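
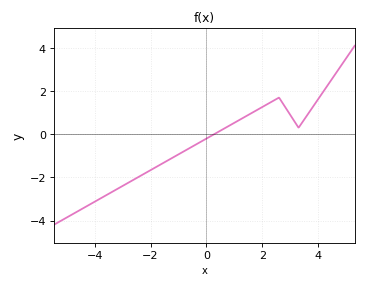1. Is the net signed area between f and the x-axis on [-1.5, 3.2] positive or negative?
positive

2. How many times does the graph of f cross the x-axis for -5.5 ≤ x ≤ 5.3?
1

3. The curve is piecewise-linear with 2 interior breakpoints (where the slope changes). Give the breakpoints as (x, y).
(2.6, 1.7); (3.3, 0.3)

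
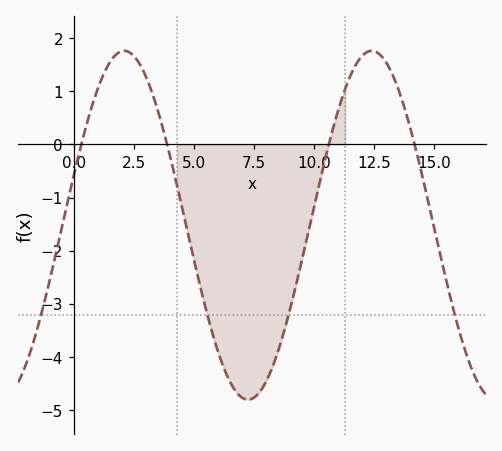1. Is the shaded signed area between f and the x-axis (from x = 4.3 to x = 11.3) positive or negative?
negative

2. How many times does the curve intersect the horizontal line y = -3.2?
4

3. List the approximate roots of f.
0.313, 3.88, 10.6, 14.2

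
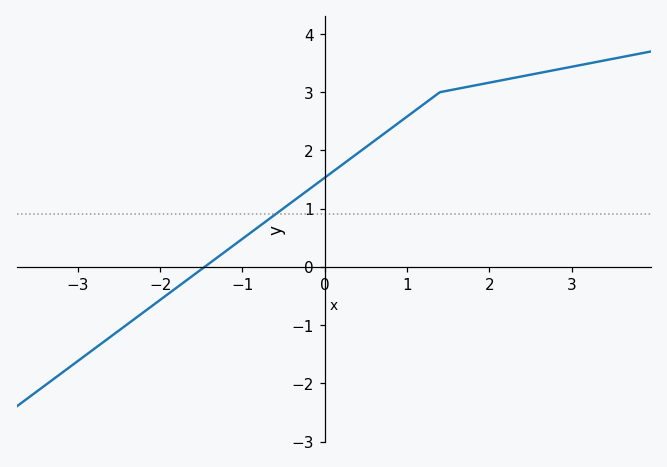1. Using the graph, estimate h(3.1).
3.5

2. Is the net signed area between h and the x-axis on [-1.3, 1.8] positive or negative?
positive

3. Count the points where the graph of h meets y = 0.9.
1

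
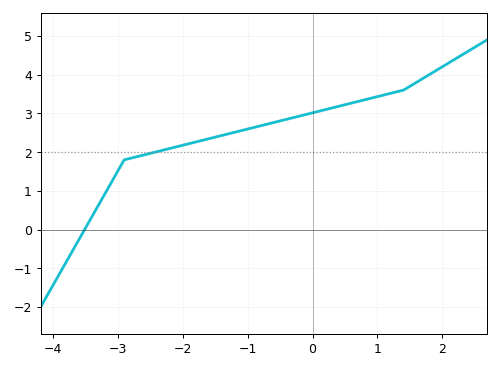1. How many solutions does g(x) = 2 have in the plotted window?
1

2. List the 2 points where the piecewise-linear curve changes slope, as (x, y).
(-2.9, 1.8); (1.4, 3.6)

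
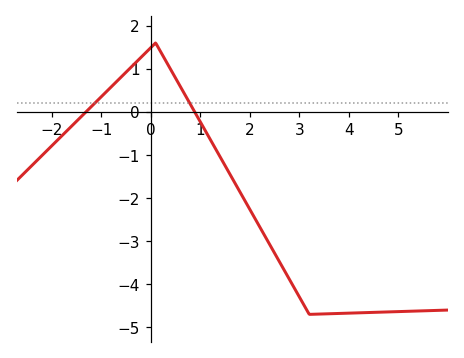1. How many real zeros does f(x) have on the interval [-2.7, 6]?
2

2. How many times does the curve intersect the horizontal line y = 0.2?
2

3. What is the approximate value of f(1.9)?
-2.06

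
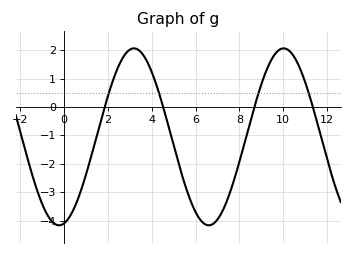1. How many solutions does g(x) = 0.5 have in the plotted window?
4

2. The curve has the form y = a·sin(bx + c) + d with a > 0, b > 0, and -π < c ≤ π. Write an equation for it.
y = 3.11sin(0.92x - 1.36) - 1.05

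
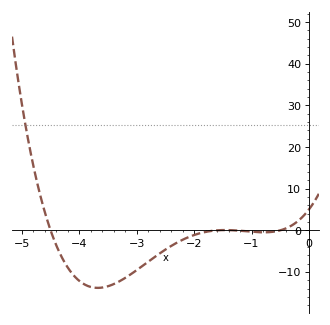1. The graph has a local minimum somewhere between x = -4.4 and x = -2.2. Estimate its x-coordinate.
-3.68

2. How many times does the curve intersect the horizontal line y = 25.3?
1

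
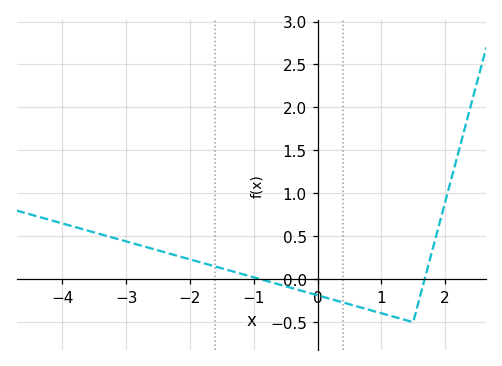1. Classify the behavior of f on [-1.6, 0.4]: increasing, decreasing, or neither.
decreasing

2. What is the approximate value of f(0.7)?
-0.333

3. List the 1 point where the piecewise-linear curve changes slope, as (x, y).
(1.5, -0.5)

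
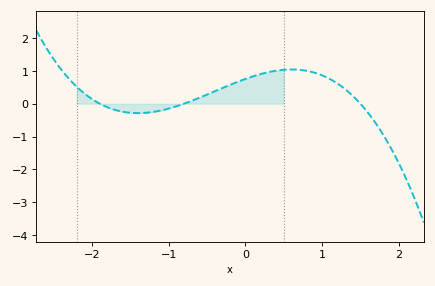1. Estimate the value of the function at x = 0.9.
0.9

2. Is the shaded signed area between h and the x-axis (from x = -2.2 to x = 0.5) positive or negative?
positive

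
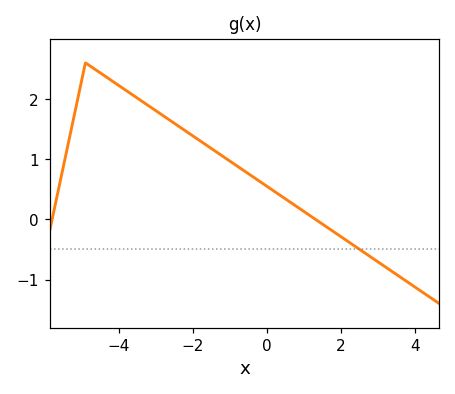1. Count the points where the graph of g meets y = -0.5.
1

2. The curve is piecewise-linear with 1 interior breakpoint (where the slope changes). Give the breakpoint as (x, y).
(-4.9, 2.6)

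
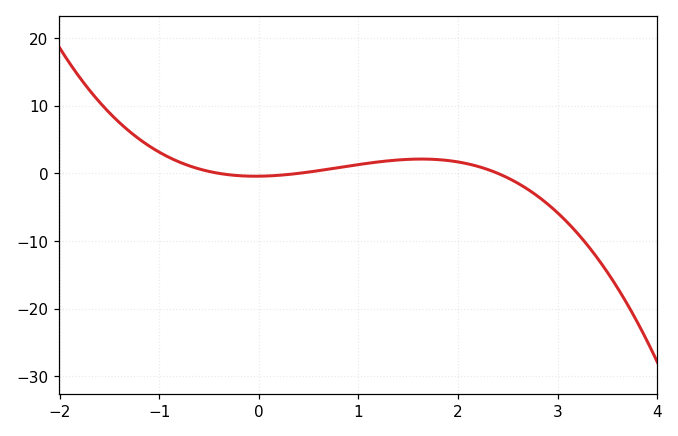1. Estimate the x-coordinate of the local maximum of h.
1.6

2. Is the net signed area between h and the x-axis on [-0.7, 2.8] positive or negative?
positive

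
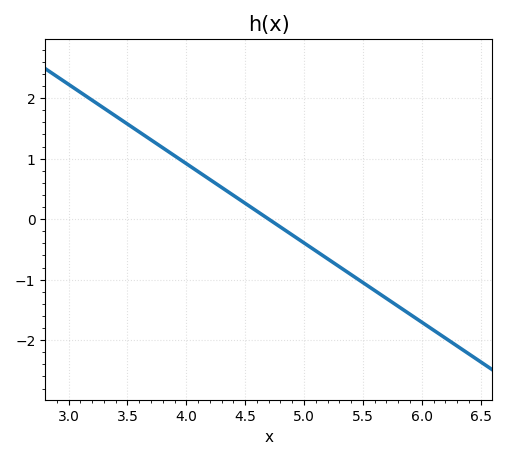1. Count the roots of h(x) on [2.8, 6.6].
1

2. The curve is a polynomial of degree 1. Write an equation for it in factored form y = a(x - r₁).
y = -1.31(x - 4.7)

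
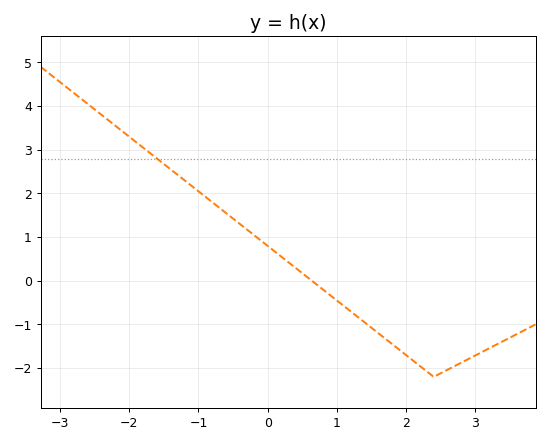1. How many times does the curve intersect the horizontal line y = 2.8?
1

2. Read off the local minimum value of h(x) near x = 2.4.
-2.2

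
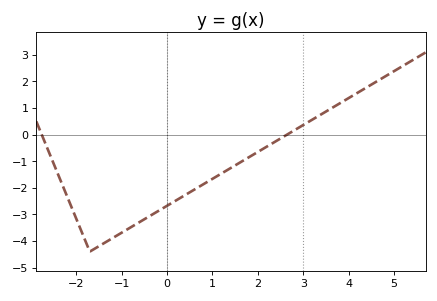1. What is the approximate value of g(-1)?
-3.69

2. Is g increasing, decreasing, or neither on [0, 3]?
increasing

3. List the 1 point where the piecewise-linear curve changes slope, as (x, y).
(-1.7, -4.4)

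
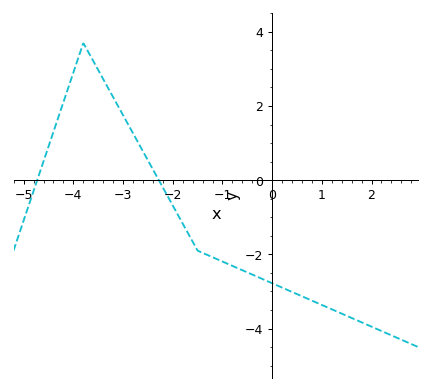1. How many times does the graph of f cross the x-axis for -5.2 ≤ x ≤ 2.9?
2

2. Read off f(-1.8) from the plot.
-1.17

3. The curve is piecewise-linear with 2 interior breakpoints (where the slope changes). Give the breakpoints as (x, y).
(-3.8, 3.7); (-1.5, -1.9)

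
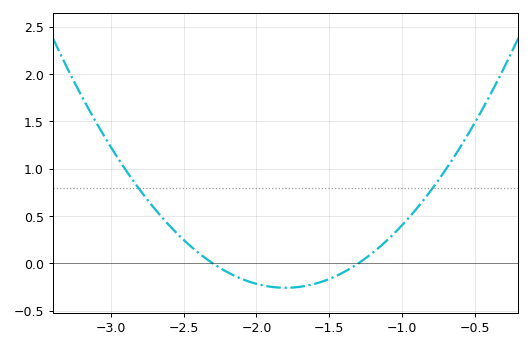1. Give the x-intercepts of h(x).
-2.3, -1.3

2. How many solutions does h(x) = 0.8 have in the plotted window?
2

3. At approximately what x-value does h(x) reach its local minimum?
-1.8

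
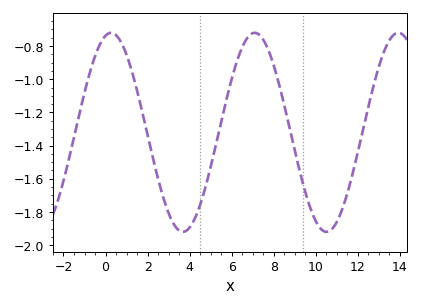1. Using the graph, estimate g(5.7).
-1.14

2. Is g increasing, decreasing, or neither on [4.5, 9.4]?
neither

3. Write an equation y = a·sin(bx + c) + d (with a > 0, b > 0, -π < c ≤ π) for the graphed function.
y = 0.6sin(0.92x + 1.3) - 1.32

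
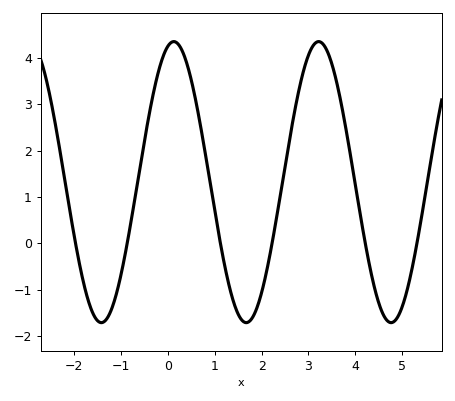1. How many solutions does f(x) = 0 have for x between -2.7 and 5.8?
6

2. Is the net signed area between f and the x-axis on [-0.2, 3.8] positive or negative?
positive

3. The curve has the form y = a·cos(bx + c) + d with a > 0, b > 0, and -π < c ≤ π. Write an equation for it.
y = 3.03cos(2x - 0.25) + 1.32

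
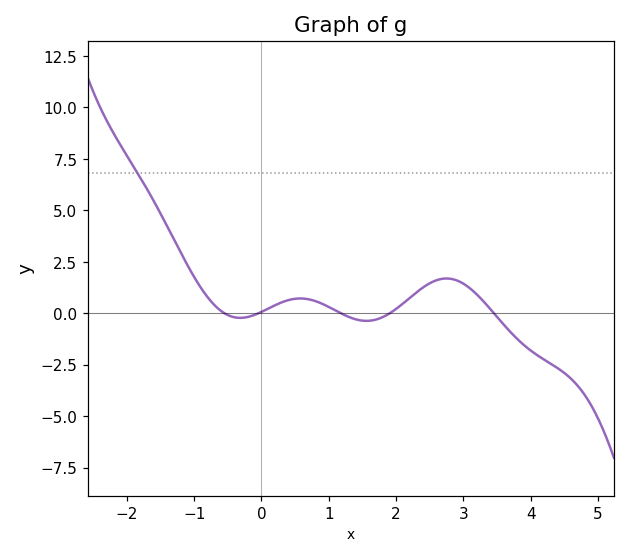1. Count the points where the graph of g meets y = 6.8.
1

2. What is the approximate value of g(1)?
0.308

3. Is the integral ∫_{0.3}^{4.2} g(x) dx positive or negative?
positive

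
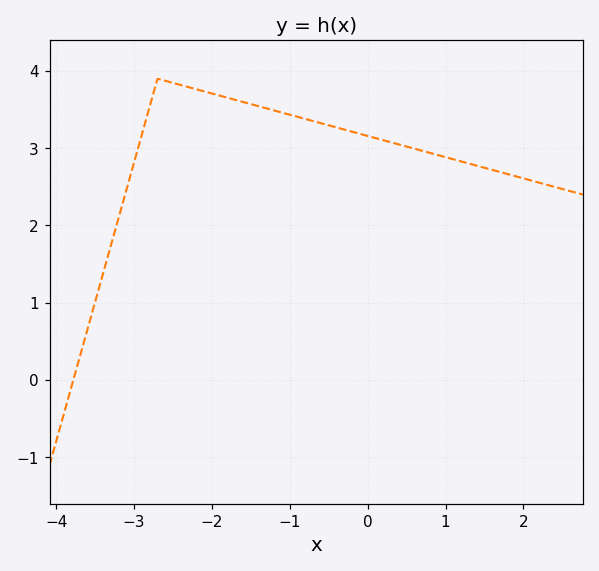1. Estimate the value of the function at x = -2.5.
3.8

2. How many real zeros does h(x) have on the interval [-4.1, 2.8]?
1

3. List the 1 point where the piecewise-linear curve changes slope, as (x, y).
(-2.7, 3.9)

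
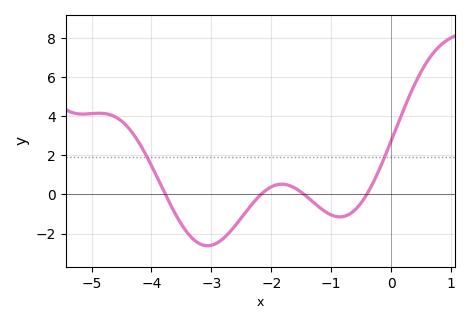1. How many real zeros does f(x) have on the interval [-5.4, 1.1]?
4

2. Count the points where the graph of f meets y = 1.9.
2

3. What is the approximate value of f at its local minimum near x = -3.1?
-2.62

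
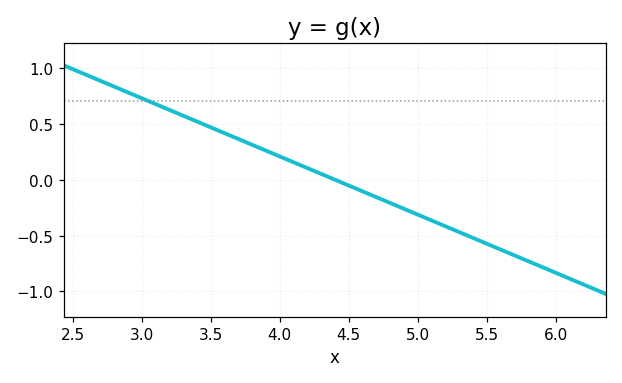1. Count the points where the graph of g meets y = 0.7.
1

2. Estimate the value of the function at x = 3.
0.728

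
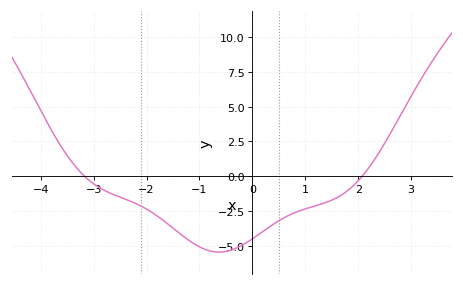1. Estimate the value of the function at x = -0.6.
-5.45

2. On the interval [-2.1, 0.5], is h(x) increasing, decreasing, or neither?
neither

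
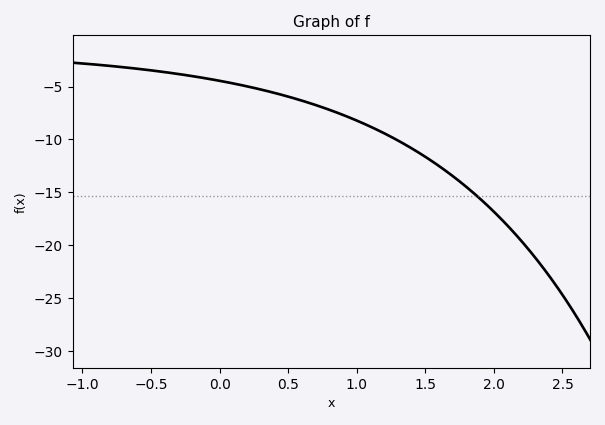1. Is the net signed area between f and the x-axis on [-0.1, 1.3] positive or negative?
negative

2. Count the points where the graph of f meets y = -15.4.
1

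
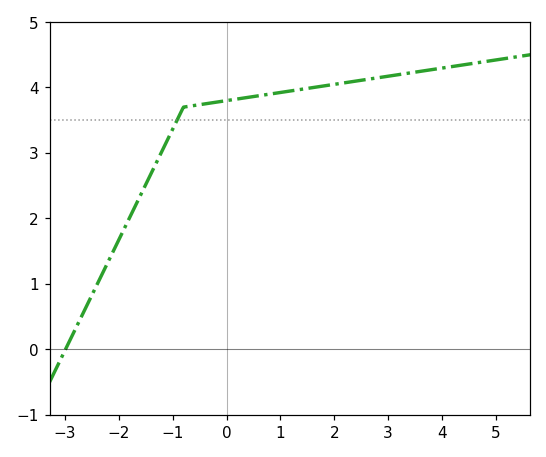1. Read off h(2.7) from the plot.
4.1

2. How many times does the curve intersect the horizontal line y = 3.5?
1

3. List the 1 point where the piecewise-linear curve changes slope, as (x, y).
(-0.8, 3.7)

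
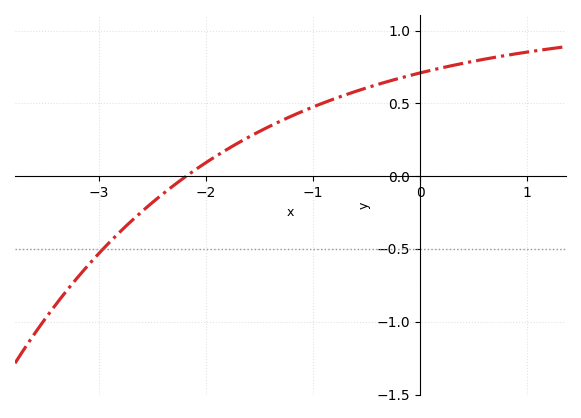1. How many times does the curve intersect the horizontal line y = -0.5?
1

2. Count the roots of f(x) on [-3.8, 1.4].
1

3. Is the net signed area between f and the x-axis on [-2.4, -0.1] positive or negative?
positive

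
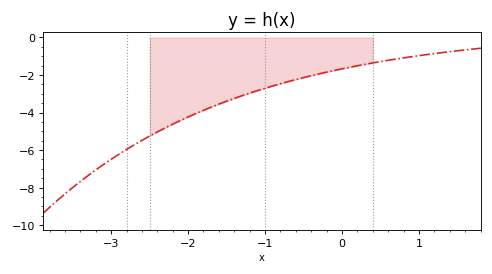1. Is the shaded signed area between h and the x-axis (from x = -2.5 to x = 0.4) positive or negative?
negative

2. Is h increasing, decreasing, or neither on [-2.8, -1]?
increasing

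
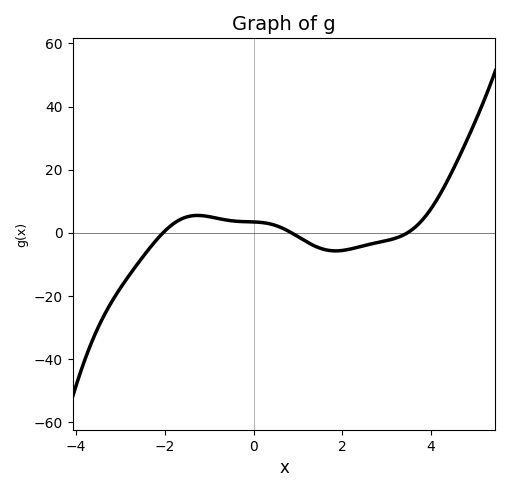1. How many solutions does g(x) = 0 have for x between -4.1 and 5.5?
3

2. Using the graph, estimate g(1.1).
-2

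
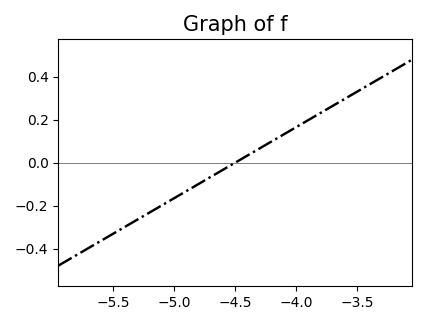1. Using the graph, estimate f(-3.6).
0.3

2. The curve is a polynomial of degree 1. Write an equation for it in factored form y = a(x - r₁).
y = 0.33(x + 4.5)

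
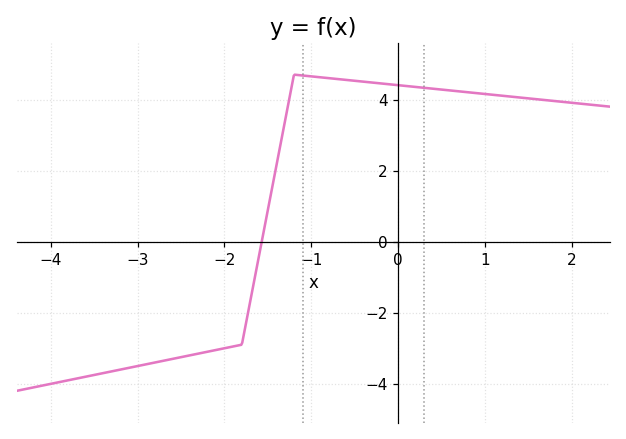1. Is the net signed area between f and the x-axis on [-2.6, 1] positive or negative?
positive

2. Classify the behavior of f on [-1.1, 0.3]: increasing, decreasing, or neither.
decreasing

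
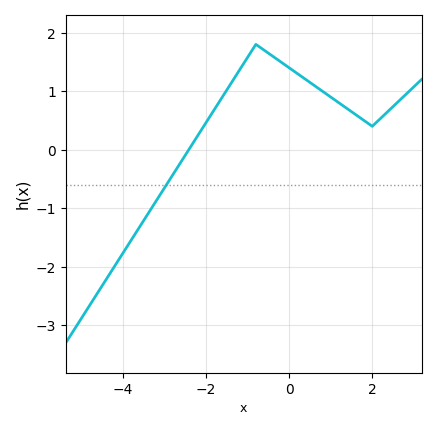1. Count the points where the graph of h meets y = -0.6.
1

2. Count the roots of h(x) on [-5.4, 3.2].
1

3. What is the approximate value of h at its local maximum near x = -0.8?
1.8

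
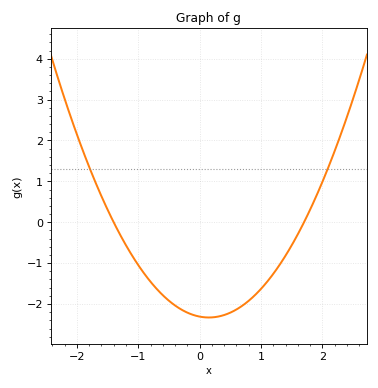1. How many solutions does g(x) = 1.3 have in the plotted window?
2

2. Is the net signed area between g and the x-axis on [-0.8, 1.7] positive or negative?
negative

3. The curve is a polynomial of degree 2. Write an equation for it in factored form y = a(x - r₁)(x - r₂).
y = 0.97(x + 1.4)(x - 1.7)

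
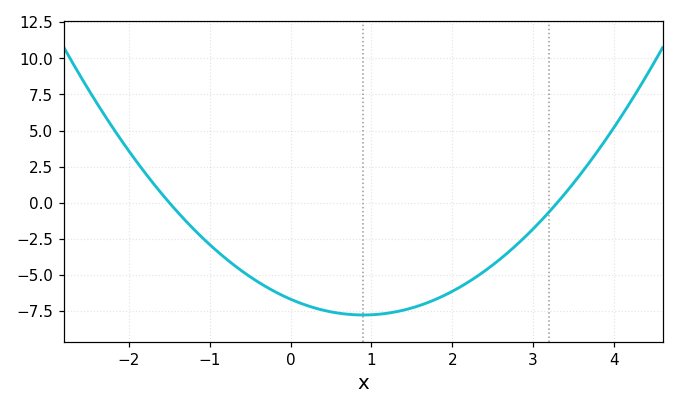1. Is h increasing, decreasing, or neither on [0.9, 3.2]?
increasing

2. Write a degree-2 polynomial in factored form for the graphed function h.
y = 1.35(x + 1.5)(x - 3.3)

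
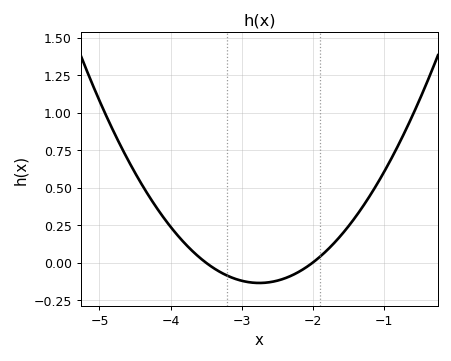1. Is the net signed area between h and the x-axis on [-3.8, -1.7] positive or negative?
negative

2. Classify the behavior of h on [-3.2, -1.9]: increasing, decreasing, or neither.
neither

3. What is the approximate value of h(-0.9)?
0.68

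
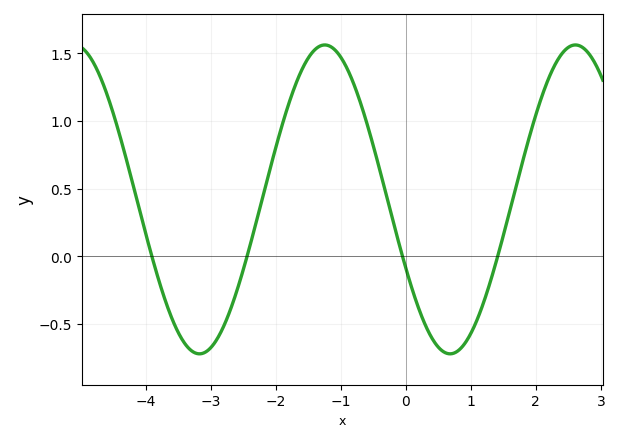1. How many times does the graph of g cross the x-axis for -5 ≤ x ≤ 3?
4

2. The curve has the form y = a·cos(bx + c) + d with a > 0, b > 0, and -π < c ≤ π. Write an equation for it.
y = 1.14cos(1.63x + 2.03) + 0.42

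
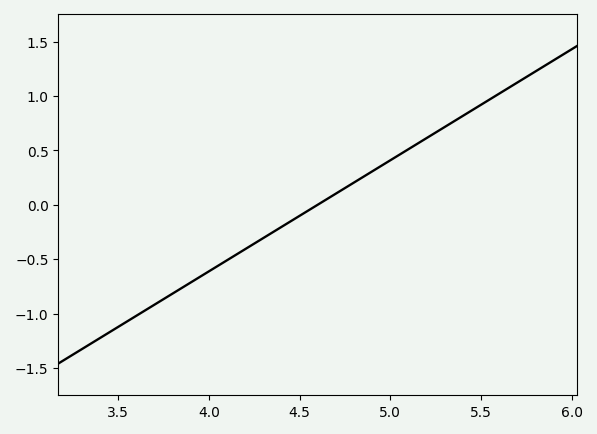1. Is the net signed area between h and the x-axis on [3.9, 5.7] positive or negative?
positive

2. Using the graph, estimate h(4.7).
0.102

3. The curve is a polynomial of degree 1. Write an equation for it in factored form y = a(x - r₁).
y = 1.02(x - 4.6)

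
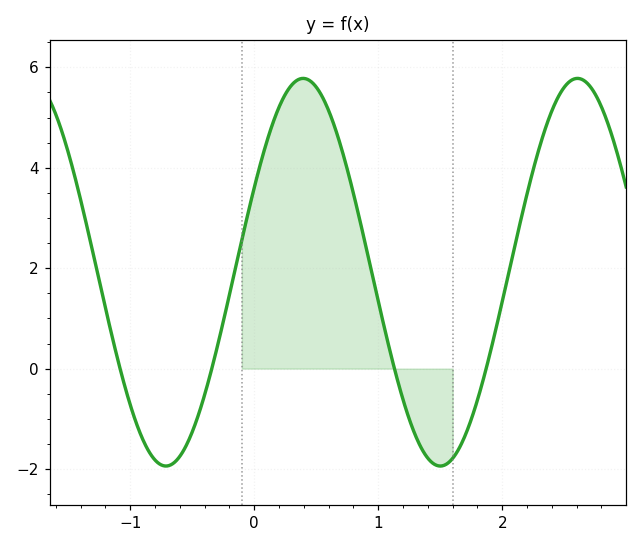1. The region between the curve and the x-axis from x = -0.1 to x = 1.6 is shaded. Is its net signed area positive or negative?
positive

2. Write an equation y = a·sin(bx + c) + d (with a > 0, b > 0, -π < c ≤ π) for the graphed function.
y = 3.86sin(2.8x + 0.45) + 1.92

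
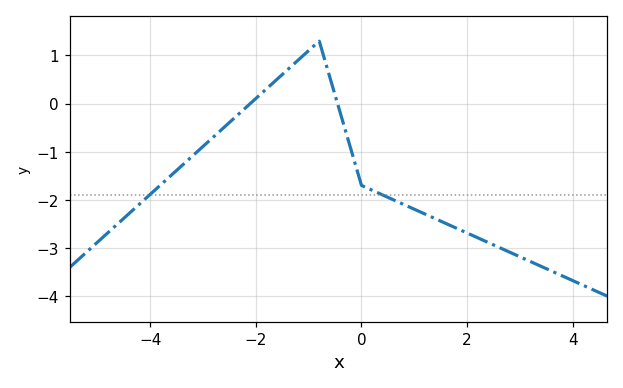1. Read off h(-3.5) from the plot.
-1.4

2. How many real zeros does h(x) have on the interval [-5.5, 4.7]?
2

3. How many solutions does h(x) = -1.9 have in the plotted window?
2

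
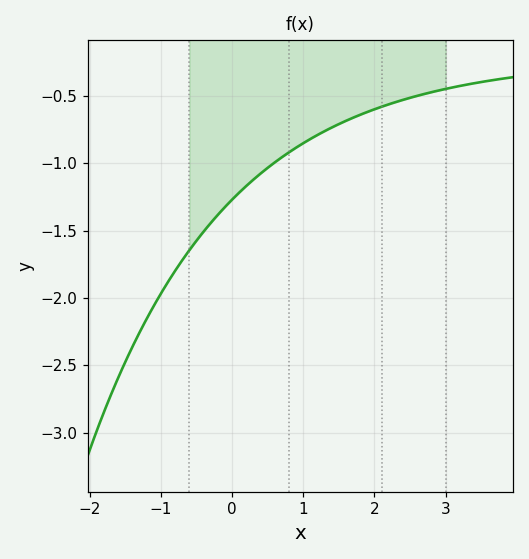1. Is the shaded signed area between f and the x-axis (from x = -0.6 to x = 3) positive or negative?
negative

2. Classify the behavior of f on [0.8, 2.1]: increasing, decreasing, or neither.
increasing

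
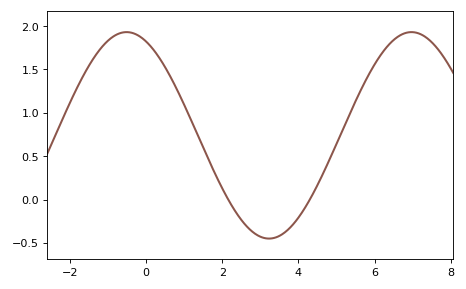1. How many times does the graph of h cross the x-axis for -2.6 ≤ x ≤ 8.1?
2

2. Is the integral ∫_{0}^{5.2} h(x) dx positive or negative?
positive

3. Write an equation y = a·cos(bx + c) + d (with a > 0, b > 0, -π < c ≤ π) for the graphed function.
y = 1.19cos(0.84x + 0.43) + 0.74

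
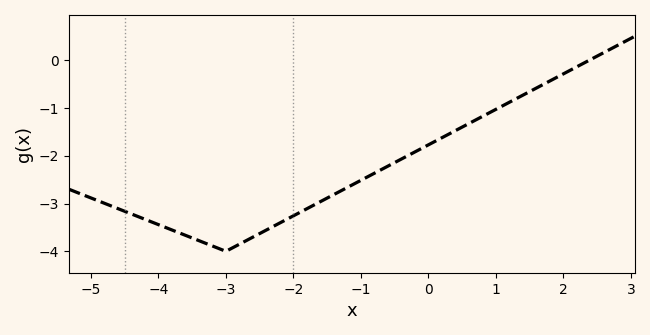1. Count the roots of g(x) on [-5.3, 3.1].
1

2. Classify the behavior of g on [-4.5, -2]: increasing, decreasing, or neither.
neither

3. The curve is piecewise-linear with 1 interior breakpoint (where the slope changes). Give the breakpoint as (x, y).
(-3, -4)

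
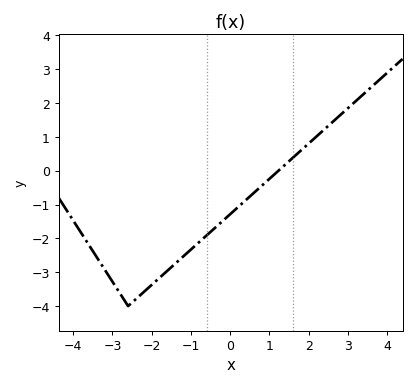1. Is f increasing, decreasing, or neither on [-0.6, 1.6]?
increasing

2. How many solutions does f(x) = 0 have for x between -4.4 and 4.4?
1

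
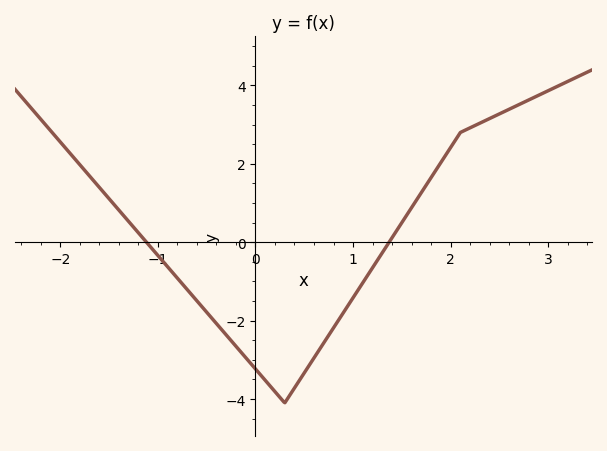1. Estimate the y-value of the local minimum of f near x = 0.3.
-4.1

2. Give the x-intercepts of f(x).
-1.12, 1.37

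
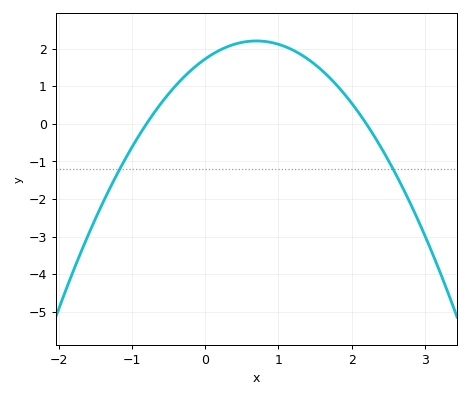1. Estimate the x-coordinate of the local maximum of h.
0.7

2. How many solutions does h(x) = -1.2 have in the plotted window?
2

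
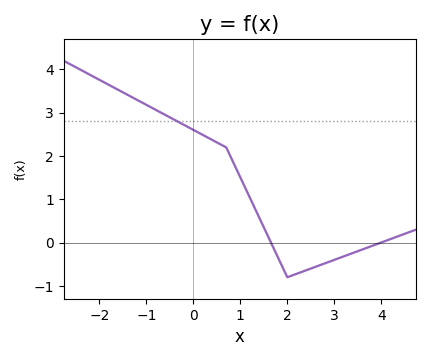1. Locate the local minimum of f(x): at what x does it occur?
2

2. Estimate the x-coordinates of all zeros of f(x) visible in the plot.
1.7, 4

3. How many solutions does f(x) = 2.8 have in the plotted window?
1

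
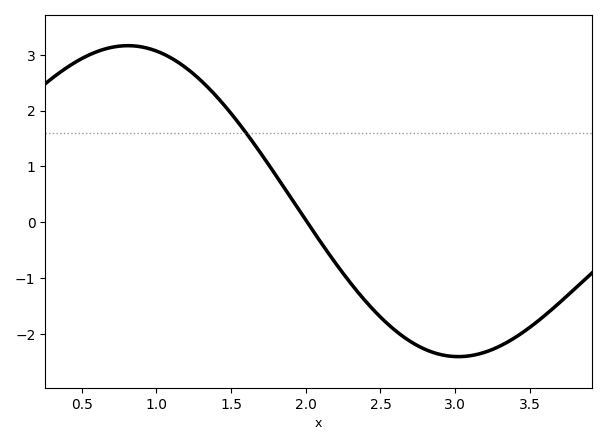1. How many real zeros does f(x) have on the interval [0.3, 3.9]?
1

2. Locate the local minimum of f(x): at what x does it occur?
3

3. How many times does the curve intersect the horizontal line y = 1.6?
1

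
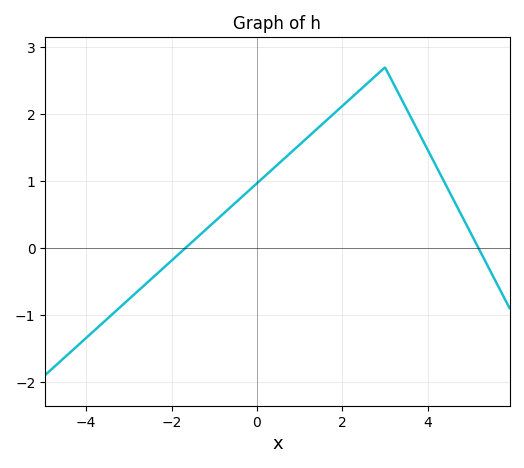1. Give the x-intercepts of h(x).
-1.6, 5.2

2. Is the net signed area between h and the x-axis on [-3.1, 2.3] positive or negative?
positive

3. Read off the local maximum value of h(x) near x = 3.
2.7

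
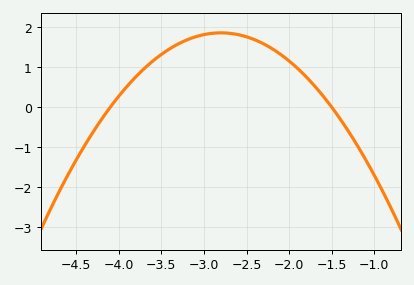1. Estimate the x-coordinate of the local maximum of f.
-2.8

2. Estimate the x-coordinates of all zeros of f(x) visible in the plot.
-4.1, -1.5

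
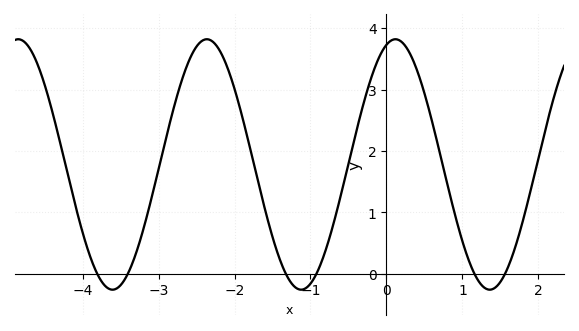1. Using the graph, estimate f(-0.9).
0.057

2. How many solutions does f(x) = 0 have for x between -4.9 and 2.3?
6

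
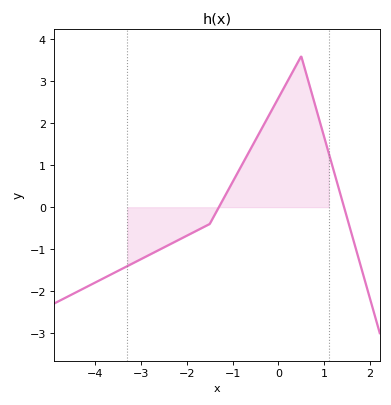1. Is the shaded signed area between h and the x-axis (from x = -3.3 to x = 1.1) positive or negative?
positive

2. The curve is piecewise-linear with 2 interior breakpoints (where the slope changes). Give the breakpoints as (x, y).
(-1.5, -0.4); (0.5, 3.6)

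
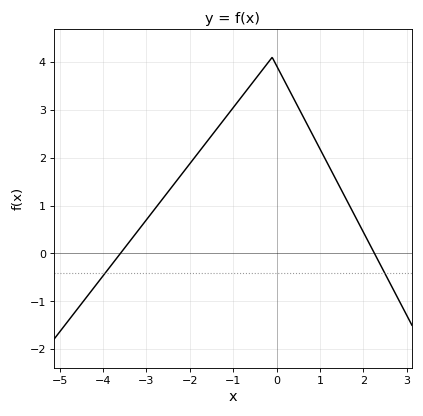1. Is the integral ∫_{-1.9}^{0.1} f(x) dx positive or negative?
positive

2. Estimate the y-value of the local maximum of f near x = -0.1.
4.1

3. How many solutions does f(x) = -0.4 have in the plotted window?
2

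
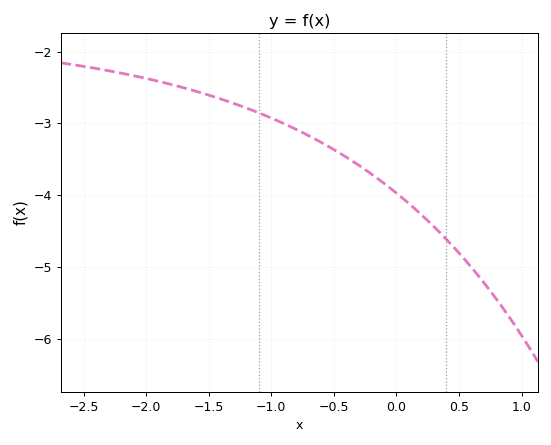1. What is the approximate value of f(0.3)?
-4.44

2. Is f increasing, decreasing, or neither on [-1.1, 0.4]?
decreasing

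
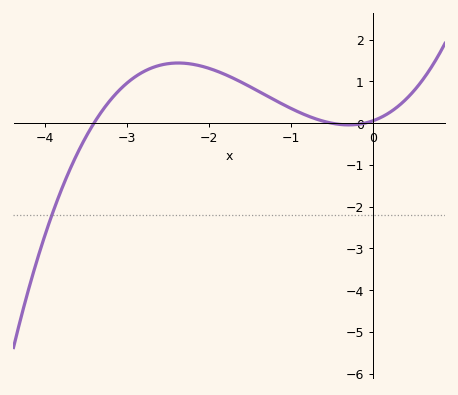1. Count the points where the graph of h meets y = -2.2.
1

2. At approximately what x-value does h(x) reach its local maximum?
-2.4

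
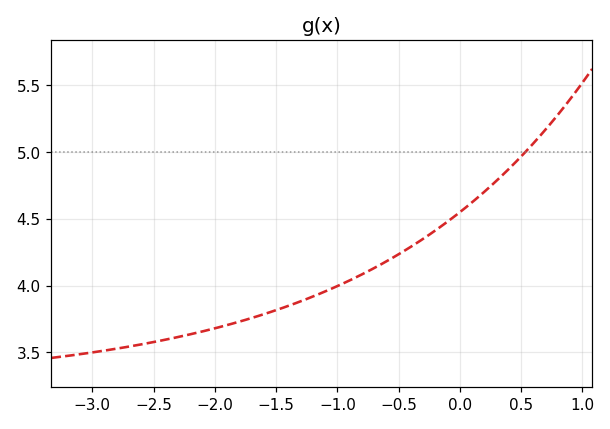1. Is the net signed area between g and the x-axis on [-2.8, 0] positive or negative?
positive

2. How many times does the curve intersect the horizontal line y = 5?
1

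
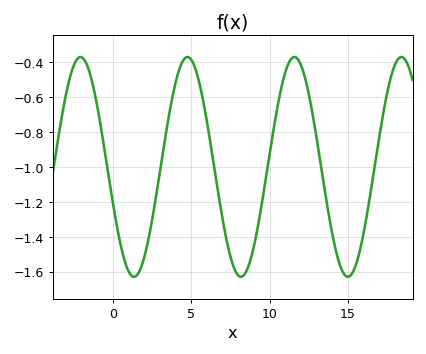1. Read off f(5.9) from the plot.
-0.695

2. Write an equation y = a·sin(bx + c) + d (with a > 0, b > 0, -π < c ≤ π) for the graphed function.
y = 0.63sin(0.92x - 2.79) - 1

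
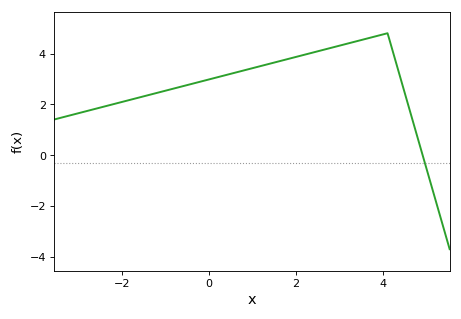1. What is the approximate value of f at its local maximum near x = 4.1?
4.8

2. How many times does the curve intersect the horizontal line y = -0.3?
1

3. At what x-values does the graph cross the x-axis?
5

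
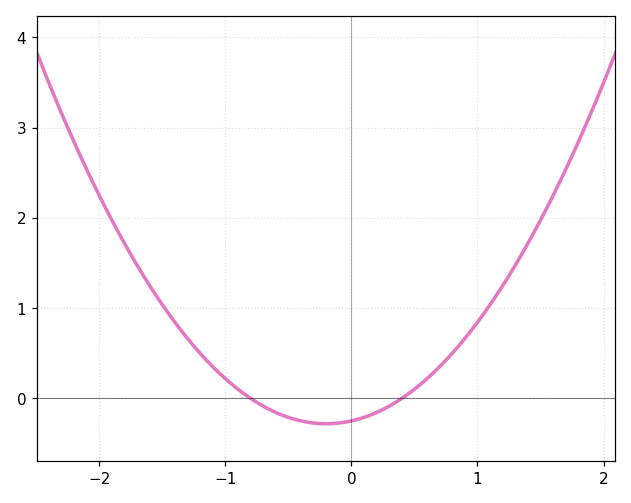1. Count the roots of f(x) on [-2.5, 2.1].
2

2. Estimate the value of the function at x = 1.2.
1.25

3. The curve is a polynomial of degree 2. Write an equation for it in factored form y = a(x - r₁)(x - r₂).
y = 0.78(x + 0.8)(x - 0.4)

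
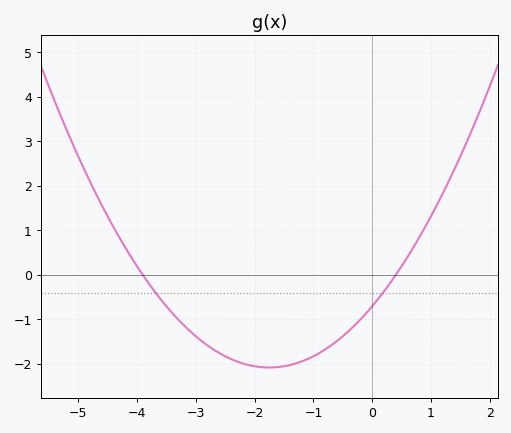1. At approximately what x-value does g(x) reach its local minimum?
-1.75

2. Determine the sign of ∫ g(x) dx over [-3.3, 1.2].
negative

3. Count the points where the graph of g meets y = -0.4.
2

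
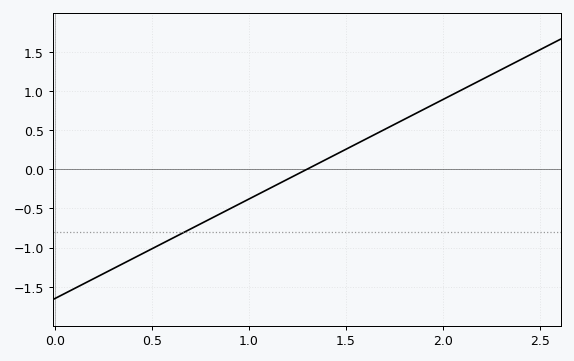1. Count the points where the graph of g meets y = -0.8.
1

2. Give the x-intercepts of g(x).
1.3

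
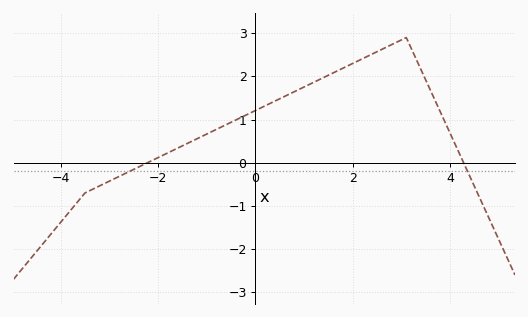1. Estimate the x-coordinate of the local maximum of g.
3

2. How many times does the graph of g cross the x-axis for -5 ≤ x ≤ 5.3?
2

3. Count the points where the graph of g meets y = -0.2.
2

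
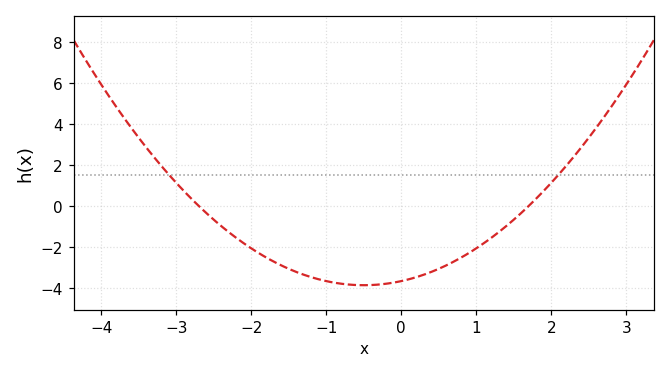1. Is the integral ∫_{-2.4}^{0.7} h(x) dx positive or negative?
negative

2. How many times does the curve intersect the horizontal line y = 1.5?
2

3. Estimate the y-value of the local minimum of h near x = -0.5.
-3.87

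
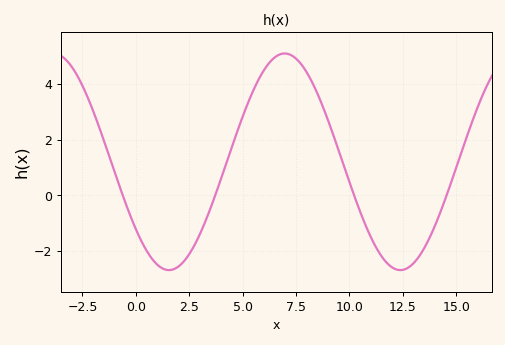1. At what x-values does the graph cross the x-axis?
-0.5, 3.5, 10, 14.5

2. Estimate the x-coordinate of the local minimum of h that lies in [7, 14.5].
12.5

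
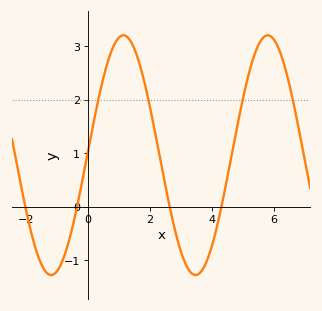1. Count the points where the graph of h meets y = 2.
4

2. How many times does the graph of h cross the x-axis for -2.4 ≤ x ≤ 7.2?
4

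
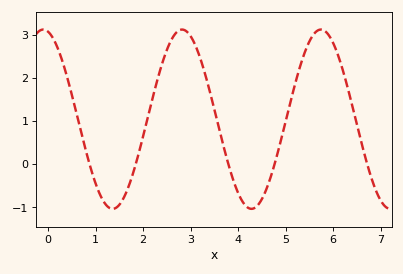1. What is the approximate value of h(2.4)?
2.3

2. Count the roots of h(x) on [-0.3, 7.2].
5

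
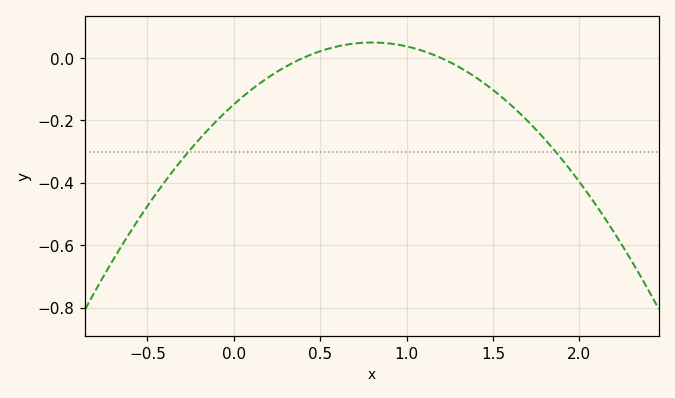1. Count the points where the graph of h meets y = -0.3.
2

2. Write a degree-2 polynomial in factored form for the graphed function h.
y = -0.31(x - 0.4)(x - 1.2)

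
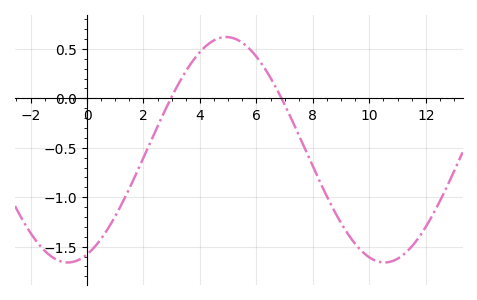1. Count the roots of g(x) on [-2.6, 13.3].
2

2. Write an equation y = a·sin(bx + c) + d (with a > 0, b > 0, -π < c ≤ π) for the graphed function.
y = 1.14sin(0.56x - 1.2) - 0.52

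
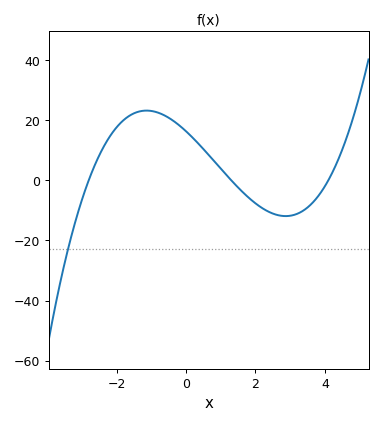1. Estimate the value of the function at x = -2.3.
12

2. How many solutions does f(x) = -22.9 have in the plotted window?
1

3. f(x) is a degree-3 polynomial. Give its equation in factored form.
y = 1.09(x + 2.8)(x - 1.3)(x - 4.1)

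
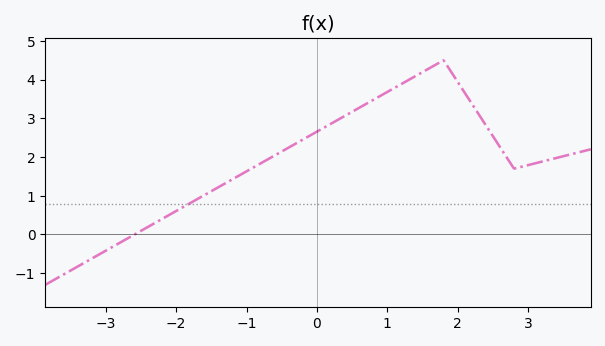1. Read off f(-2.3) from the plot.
0.299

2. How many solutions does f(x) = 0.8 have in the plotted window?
1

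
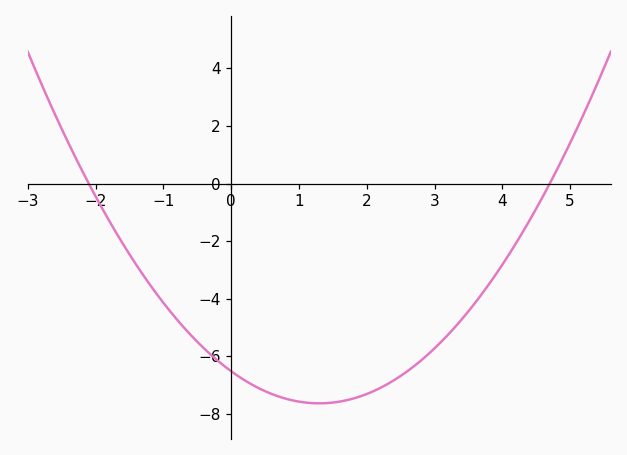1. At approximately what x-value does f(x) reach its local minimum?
1.4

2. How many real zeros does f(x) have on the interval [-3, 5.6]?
2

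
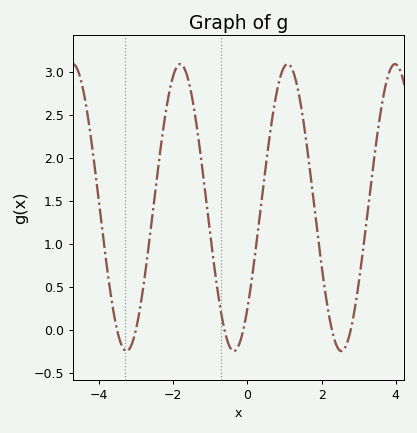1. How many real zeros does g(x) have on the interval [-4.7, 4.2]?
6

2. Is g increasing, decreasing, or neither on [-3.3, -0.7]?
neither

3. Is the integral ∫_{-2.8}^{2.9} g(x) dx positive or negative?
positive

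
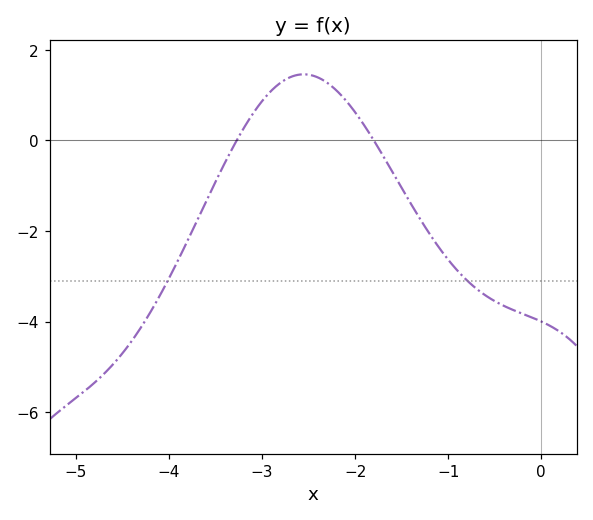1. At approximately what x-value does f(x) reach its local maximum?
-2.55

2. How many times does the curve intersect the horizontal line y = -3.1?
2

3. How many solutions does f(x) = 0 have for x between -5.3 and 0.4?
2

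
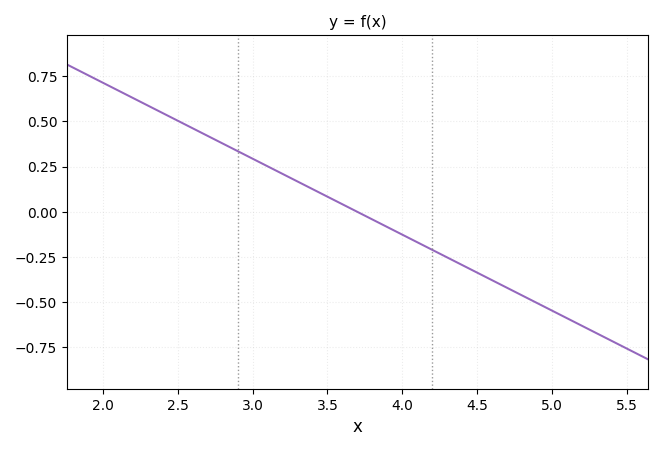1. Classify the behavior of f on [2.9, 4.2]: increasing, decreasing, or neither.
decreasing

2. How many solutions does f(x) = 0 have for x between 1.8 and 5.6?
1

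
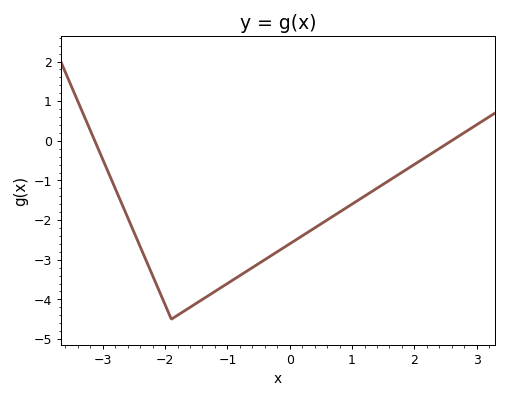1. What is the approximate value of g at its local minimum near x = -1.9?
-4.5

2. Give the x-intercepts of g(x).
-3.13, 2.59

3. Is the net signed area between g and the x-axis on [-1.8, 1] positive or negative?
negative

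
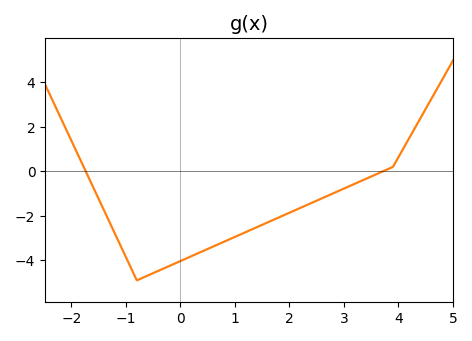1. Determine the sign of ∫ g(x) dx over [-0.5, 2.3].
negative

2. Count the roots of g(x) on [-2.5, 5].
2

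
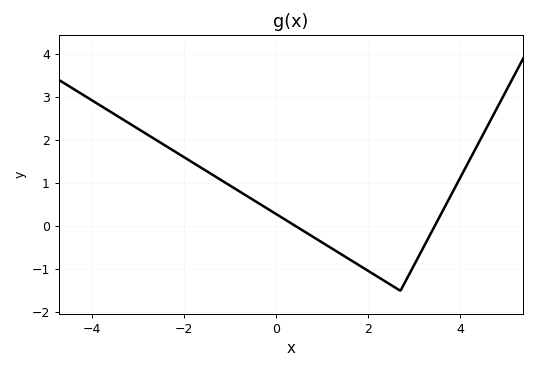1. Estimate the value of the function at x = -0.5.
0.611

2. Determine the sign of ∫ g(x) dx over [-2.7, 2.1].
positive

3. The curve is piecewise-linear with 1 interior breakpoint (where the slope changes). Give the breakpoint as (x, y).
(2.7, -1.5)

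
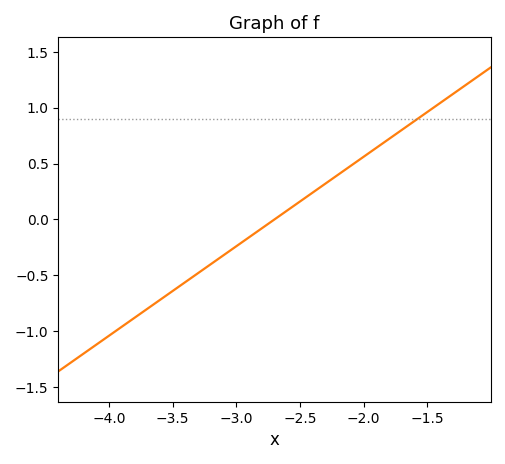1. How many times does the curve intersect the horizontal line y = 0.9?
1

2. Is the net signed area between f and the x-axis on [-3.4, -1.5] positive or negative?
positive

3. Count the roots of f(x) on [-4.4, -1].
1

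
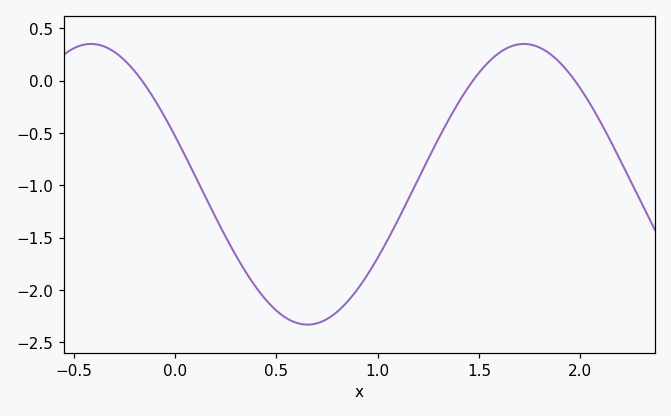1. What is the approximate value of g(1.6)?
0.25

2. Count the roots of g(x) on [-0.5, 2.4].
3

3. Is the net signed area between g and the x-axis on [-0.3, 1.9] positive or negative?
negative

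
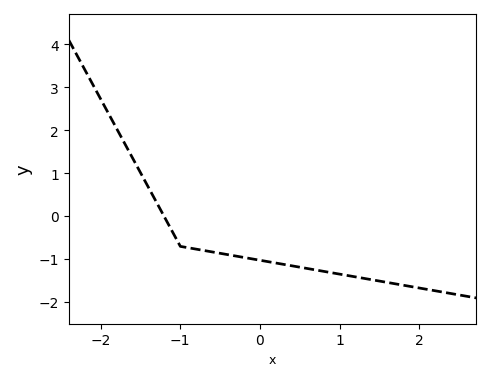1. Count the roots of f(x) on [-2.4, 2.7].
1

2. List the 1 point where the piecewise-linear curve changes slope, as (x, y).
(-1, -0.7)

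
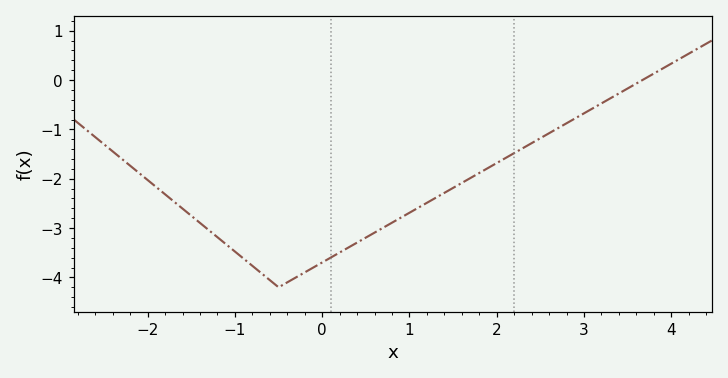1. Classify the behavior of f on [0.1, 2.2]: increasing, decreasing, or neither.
increasing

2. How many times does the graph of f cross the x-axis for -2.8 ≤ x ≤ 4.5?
1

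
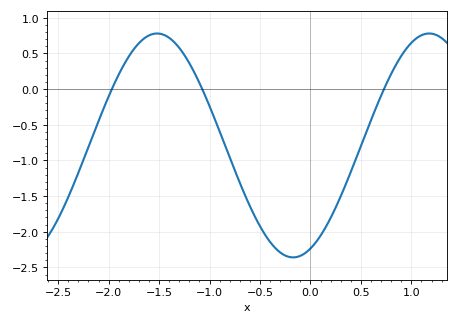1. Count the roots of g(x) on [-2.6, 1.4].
3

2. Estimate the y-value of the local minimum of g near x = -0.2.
-2.36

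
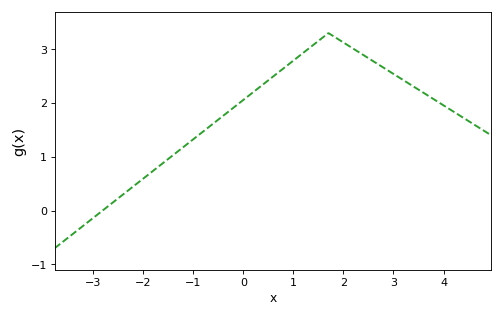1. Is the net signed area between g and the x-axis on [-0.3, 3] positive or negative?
positive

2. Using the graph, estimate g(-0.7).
1.54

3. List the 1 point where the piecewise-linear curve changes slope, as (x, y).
(1.7, 3.3)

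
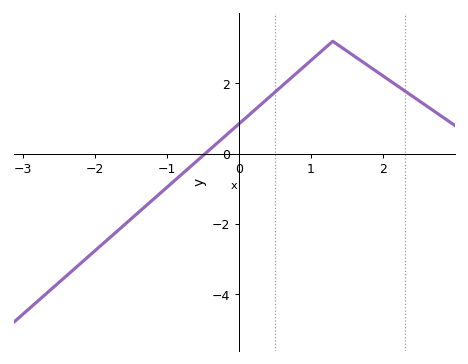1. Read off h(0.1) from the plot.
1.03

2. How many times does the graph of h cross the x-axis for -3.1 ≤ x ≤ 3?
1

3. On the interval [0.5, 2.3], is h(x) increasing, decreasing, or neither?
neither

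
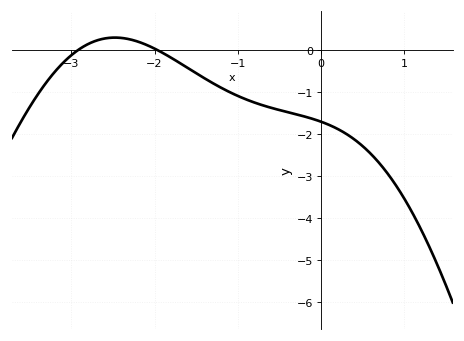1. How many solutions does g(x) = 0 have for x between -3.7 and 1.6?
2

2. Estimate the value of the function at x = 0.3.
-1.99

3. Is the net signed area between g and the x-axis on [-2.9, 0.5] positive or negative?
negative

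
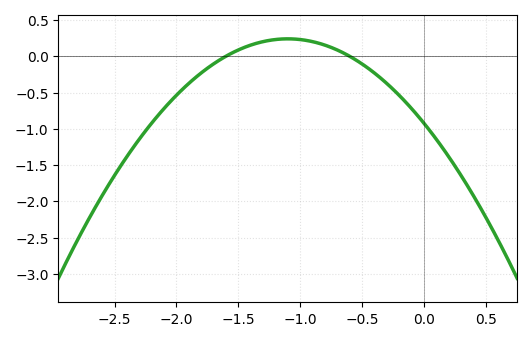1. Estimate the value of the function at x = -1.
0.25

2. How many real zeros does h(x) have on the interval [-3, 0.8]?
2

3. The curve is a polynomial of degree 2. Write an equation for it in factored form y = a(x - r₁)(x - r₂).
y = -0.96(x + 1.6)(x + 0.6)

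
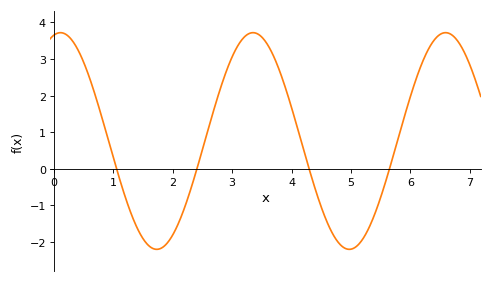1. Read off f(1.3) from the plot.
-1.22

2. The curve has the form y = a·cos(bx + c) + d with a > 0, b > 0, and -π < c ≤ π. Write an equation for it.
y = 2.96cos(1.94x - 0.22) + 0.76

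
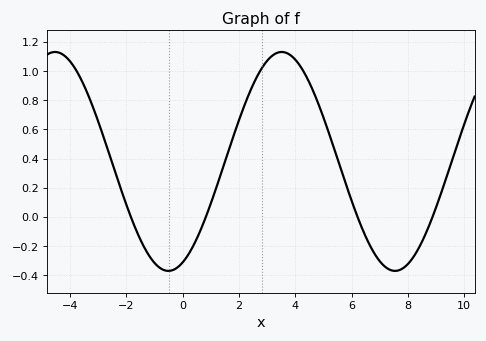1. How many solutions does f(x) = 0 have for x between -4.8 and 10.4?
4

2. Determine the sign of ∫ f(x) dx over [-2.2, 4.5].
positive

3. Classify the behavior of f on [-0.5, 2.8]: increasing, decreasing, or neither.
increasing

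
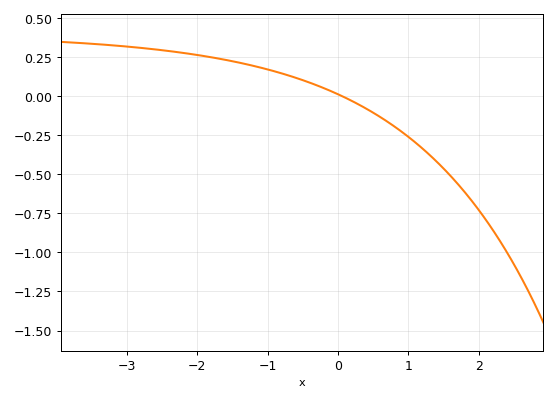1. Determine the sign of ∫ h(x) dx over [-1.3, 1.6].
negative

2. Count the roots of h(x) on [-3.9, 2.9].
1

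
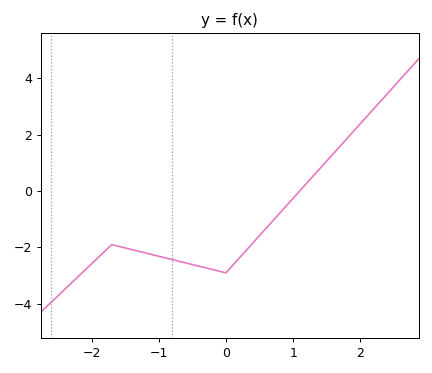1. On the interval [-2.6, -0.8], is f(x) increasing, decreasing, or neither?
neither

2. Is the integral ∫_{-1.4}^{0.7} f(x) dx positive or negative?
negative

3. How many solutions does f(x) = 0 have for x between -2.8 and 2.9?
1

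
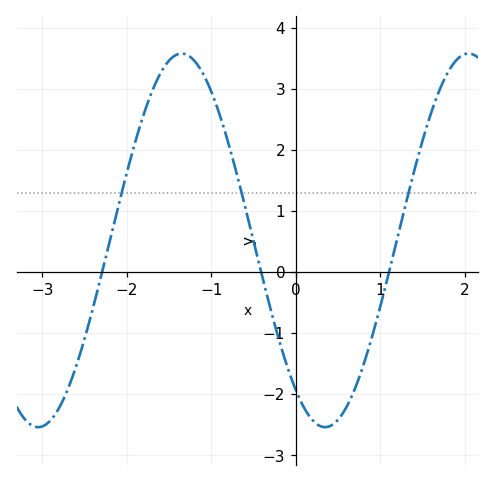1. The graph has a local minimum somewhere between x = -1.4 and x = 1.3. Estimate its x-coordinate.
0.3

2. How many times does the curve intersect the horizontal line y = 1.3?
3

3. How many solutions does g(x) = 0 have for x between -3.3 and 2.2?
3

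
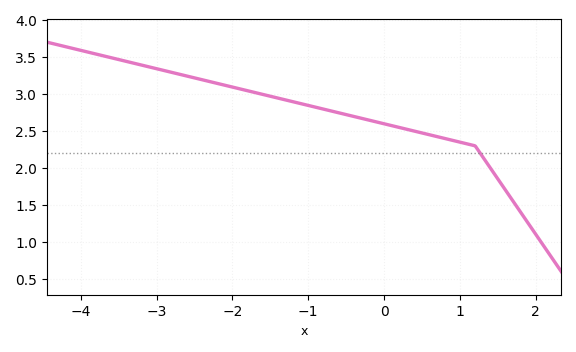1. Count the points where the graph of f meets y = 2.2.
1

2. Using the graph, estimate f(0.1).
2.55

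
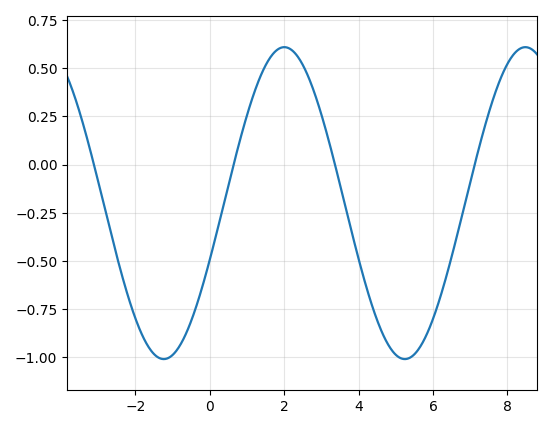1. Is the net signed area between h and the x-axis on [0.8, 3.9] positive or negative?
positive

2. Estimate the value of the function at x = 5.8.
-0.894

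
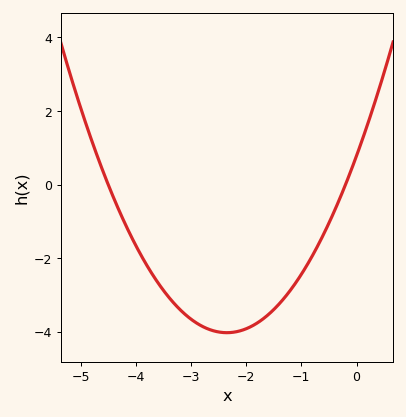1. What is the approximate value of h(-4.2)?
-1.04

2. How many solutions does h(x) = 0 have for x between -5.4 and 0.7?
2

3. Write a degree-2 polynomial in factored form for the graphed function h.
y = 0.87(x + 4.5)(x + 0.2)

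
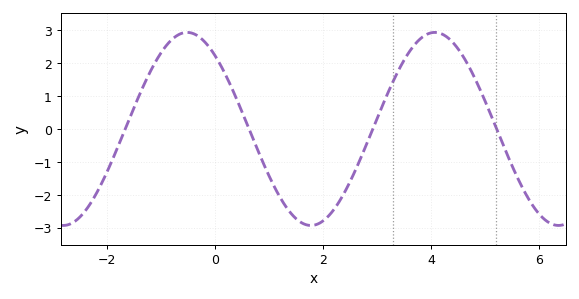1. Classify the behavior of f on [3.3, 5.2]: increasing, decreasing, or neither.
neither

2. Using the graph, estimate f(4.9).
1.23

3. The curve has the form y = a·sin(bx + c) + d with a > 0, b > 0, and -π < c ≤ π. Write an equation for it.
y = 2.93sin(1.37x + 2.28) + 0.01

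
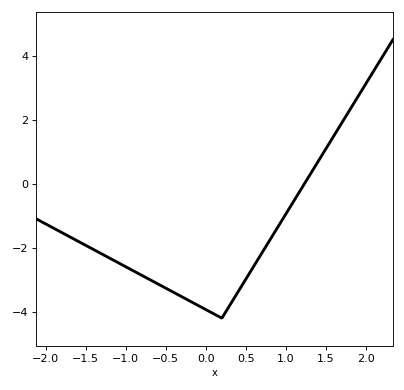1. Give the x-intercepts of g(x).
1.2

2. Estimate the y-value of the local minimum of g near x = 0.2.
-4.2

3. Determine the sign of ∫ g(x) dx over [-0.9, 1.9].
negative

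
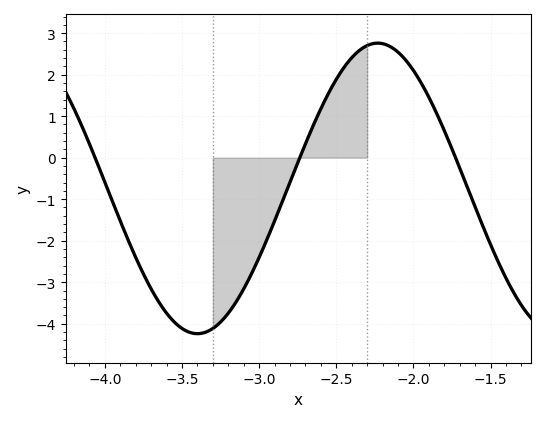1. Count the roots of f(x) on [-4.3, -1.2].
3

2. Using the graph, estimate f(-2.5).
1.9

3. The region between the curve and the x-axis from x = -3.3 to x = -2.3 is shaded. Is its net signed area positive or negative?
negative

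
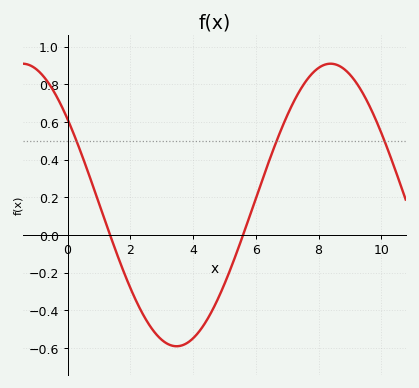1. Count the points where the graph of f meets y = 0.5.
3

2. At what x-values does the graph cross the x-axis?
1.4, 5.6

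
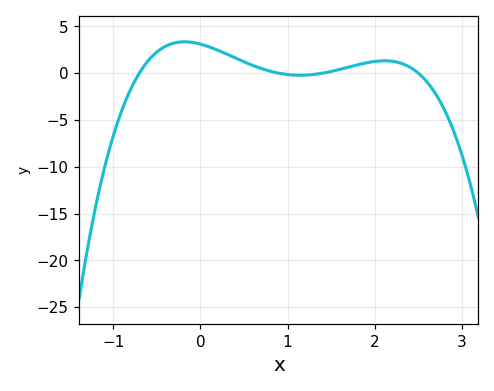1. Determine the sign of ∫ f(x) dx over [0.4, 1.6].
positive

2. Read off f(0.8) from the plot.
0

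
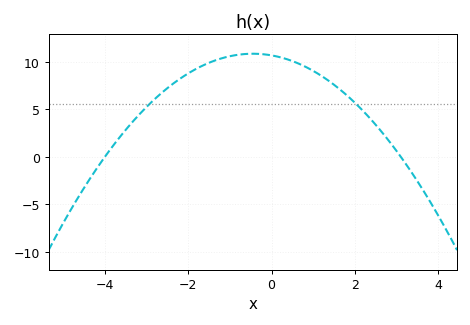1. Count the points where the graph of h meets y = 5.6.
2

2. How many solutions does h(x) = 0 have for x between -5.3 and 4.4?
2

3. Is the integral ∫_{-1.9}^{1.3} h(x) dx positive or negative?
positive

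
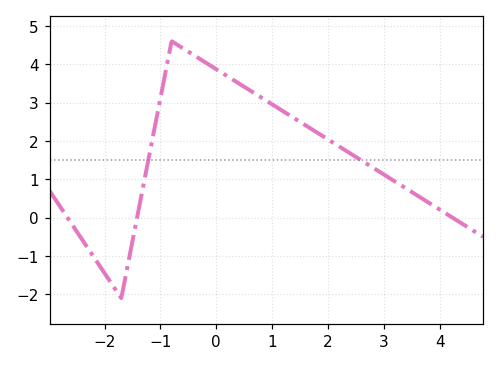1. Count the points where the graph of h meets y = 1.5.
2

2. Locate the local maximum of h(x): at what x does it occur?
-0.8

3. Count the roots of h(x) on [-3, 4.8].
3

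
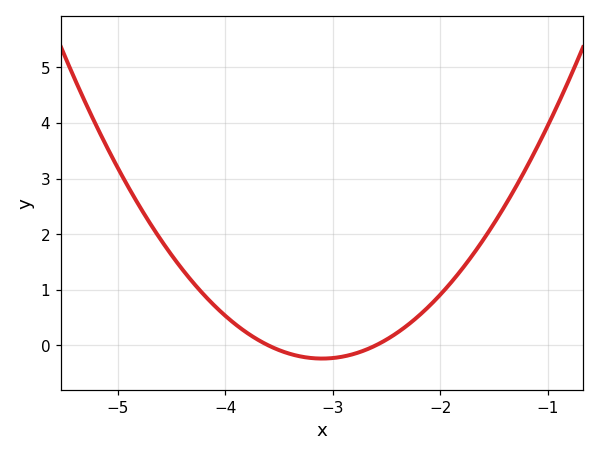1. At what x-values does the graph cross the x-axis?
-3.6, -2.6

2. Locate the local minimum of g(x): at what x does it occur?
-3.1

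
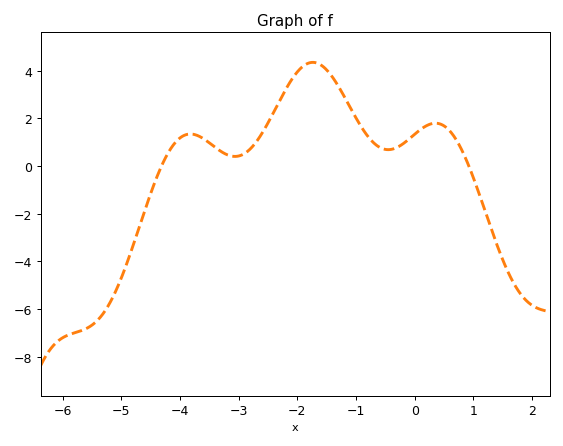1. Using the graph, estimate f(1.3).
-2.6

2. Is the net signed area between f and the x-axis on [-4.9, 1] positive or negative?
positive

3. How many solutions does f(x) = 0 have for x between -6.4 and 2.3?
2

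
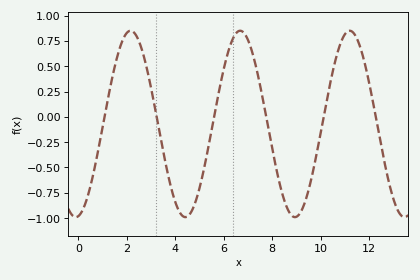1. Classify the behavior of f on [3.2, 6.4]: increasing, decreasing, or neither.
neither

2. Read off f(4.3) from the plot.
-0.978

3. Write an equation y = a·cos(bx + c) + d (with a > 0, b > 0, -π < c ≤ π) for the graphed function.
y = 0.92cos(1.39x - 3) - 0.07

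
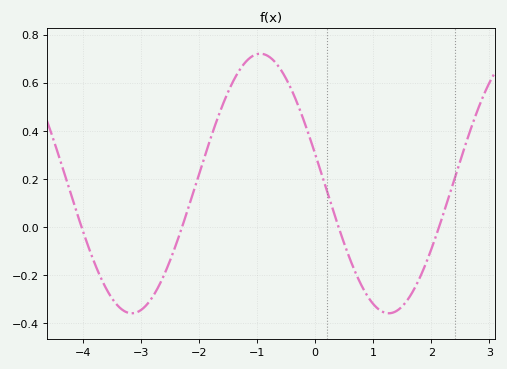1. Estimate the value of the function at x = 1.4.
-0.36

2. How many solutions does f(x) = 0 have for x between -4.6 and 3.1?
4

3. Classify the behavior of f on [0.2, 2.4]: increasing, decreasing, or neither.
neither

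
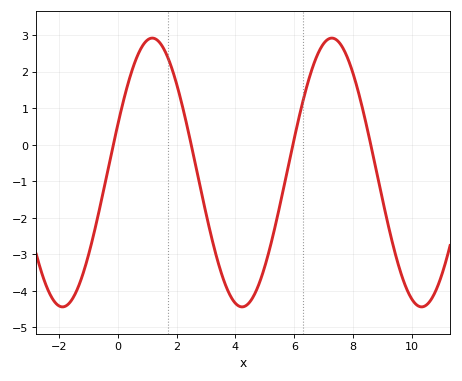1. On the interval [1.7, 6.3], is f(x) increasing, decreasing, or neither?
neither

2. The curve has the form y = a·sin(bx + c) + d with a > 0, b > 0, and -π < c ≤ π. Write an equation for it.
y = 3.68sin(1x + 0.36) - 0.76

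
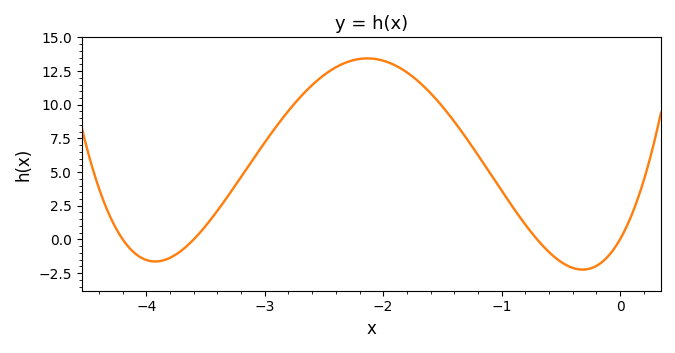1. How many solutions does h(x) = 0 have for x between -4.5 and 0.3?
4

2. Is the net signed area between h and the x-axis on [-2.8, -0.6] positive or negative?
positive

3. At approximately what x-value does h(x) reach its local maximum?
-2.1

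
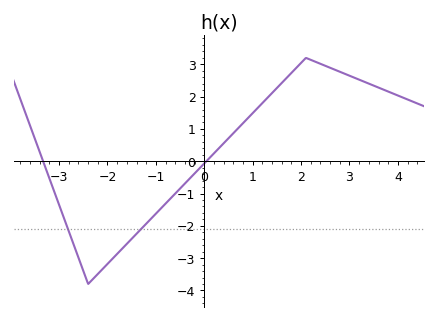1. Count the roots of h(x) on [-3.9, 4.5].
2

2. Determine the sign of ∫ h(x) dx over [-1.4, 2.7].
positive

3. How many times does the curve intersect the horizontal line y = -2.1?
2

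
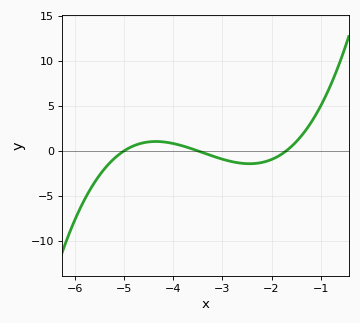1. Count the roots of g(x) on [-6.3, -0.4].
3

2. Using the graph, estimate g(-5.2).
-0.845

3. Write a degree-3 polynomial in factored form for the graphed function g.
y = 0.71(x + 5)(x + 3.5)(x + 1.7)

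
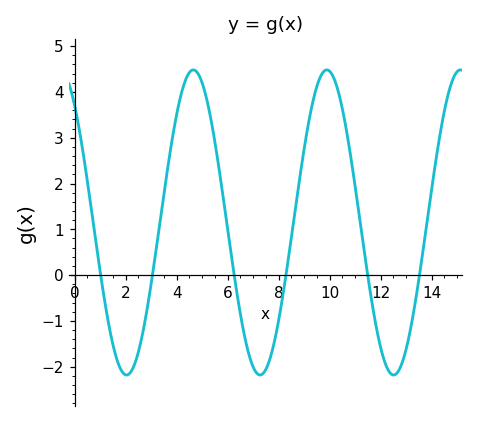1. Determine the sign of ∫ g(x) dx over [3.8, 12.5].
positive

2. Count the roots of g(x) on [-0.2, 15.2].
6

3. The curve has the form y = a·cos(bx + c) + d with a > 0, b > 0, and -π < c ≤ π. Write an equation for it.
y = 3.33cos(1.2x + 0.7) + 1.15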